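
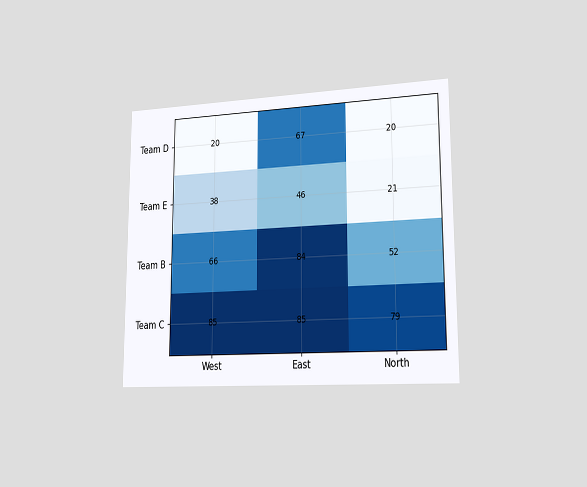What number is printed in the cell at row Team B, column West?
The chart is viewed slightly from the right. The (Team B, West) cell reads 66.

66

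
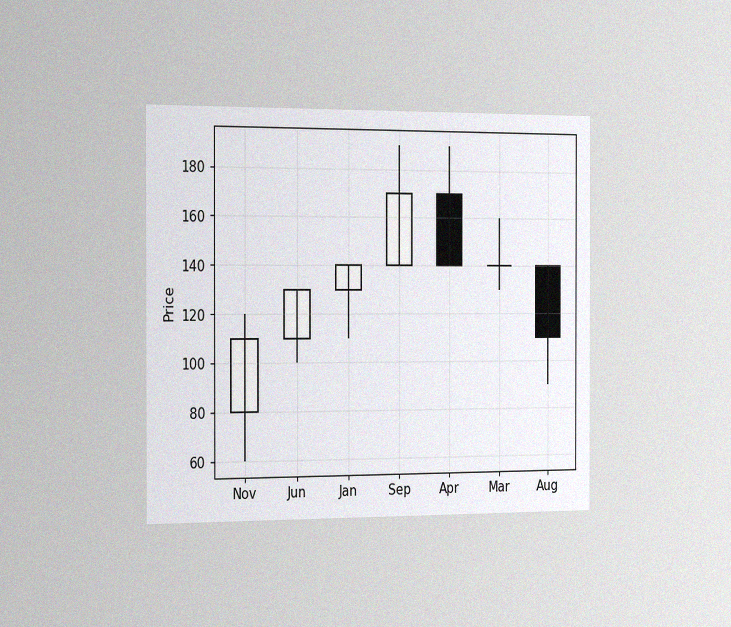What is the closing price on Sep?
170

The chart is viewed slightly from the left, with some photo noise. The Sep candle closes at 170.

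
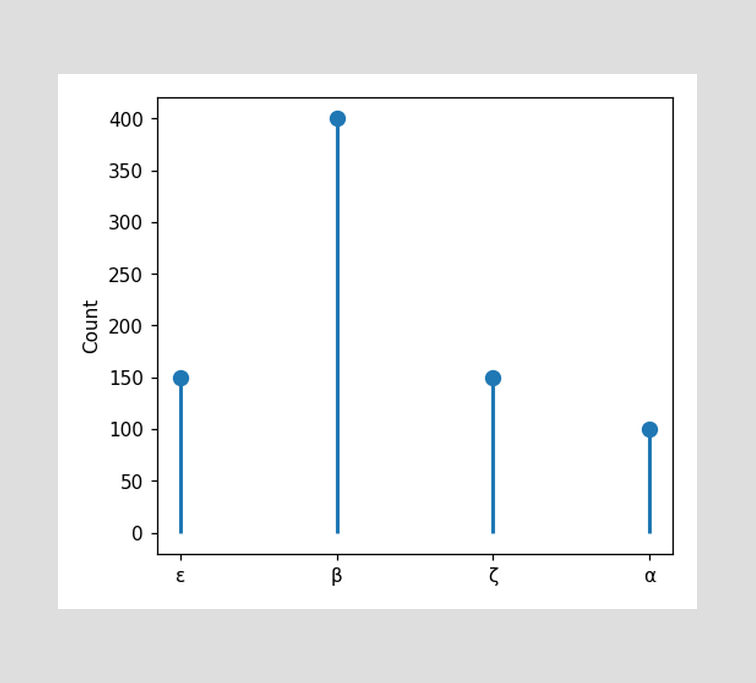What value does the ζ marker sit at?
150

The ζ marker sits at 150.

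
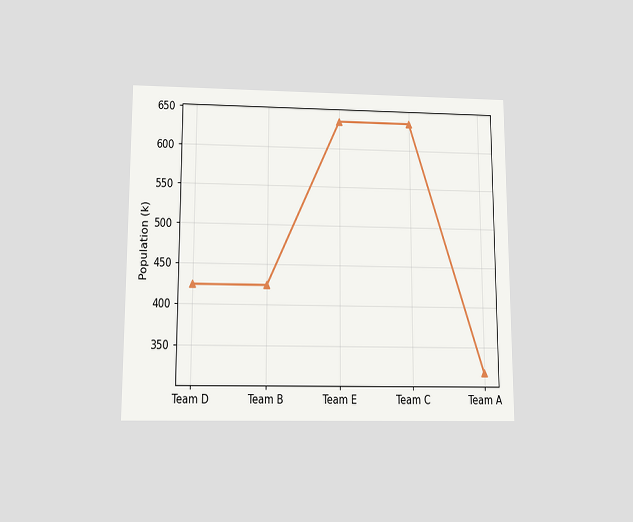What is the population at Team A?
318k

The chart is viewed slightly from below. At Team A, the line is at 318k.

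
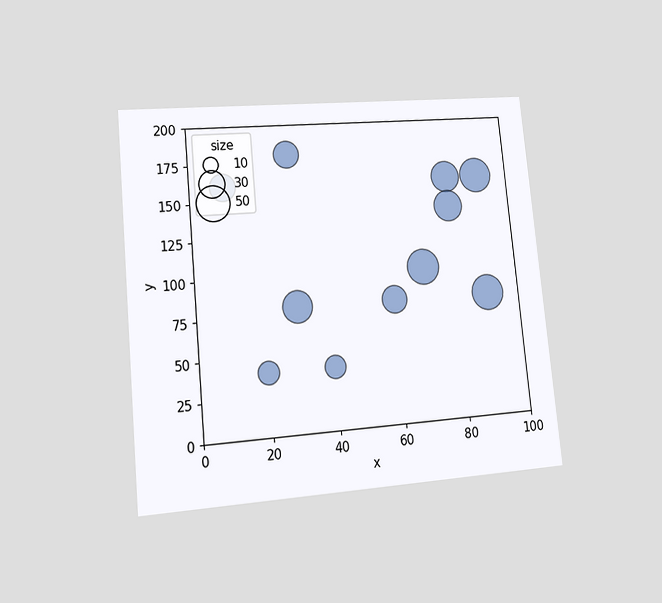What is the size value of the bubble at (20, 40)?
The chart is tilted about 5° counter-clockwise and viewed at a slight angle. Matching the bubble at (20, 40) against the size legend gives 20.

20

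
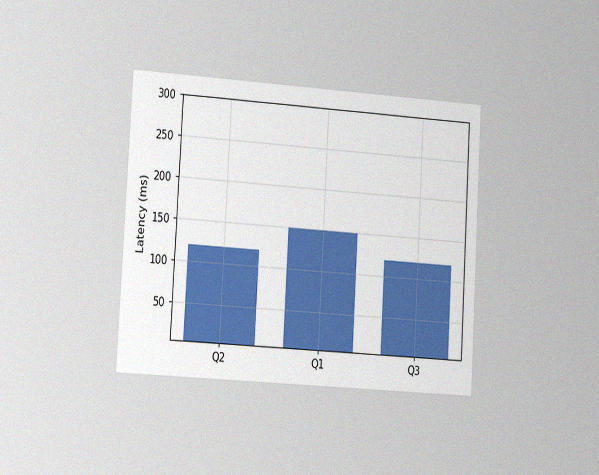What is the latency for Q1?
The chart is tilted about 3° clockwise and viewed slightly from the left, with some photo noise. Reading along the chart's y-axis, the Q1 bar reaches 150ms.

150ms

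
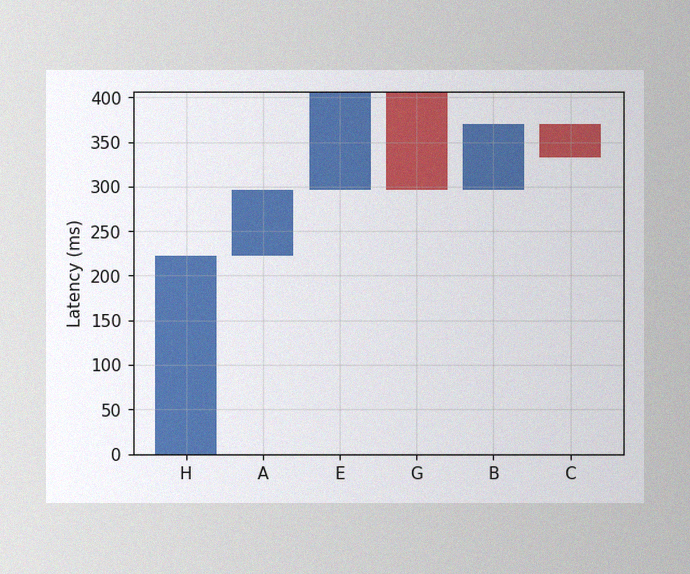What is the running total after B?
370ms

The image has some photo noise and uneven lighting. After B the running total reaches 370ms.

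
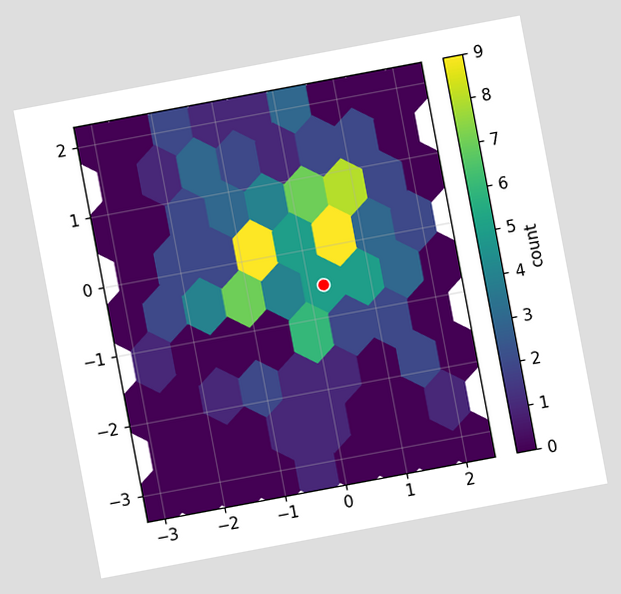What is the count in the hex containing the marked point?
5

The chart is tilted about 11° counter-clockwise. The marked hex reads 5 on the colorbar.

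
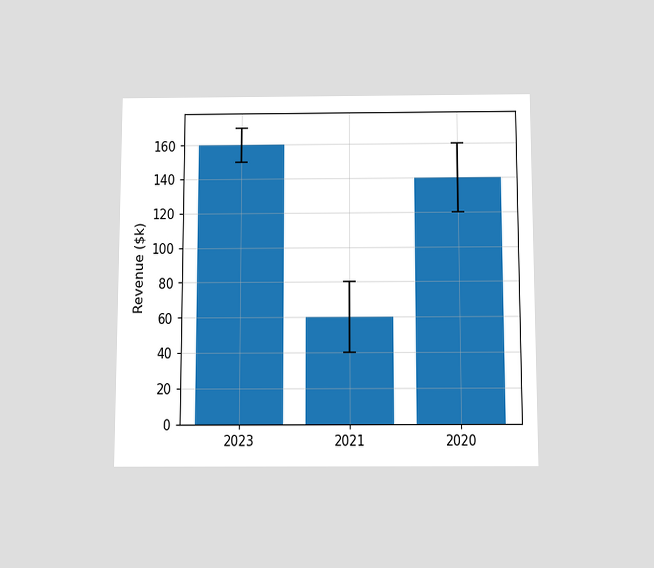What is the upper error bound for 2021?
$80k

The chart is viewed slightly from below. The 2021 bar's upper whisker reaches $80k.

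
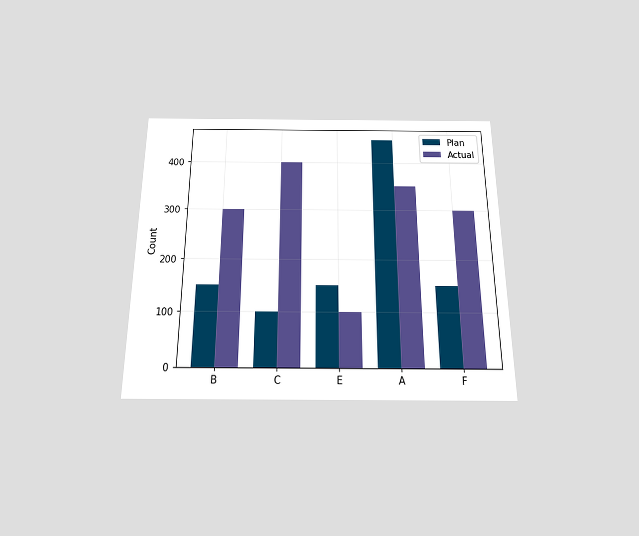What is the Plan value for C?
The chart is viewed slightly from below. The Plan bar at C reaches 100 on the y-axis.

100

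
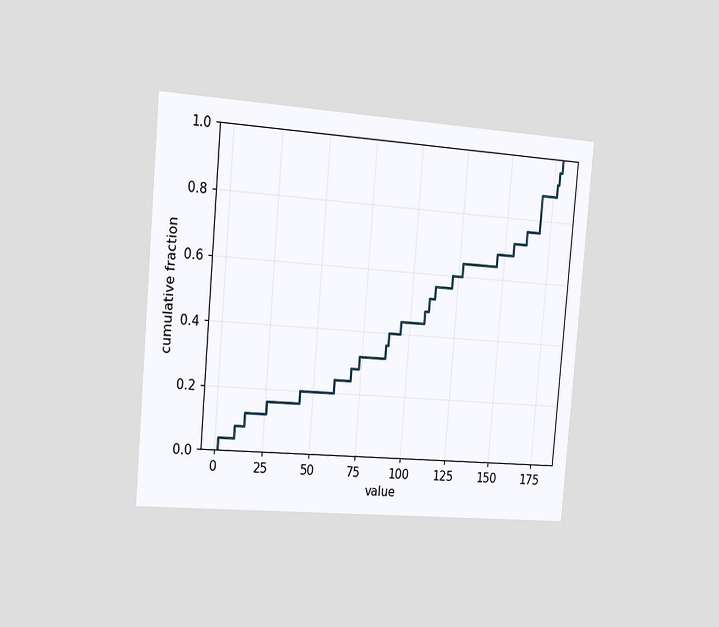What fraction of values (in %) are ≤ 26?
16%

The chart is tilted about 5° clockwise and viewed slightly from the left. At x=26 the ECDF step is at 16%.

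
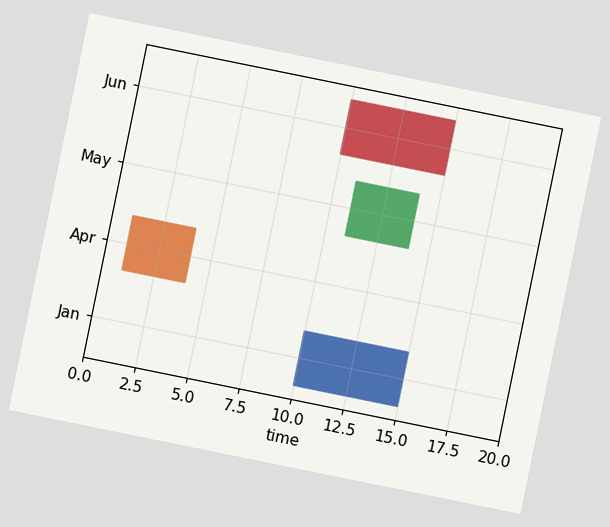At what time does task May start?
11

The chart is tilted about 11° clockwise. The May bar begins at t=11.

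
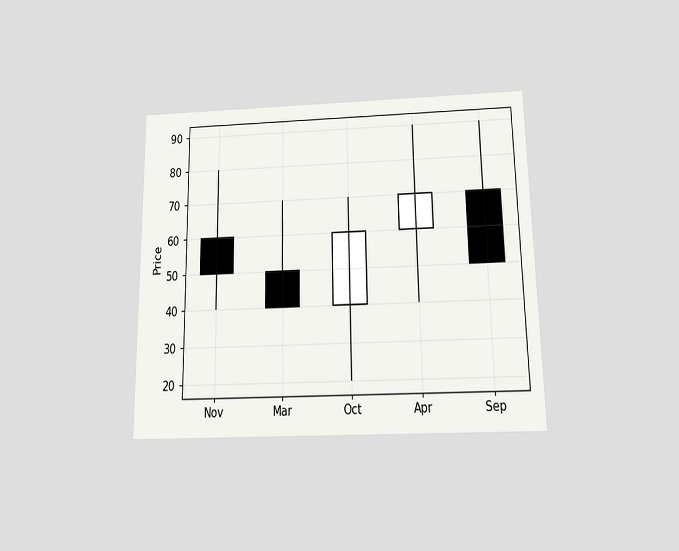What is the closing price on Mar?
The chart is viewed slightly from below. The Mar candle closes at 40.

40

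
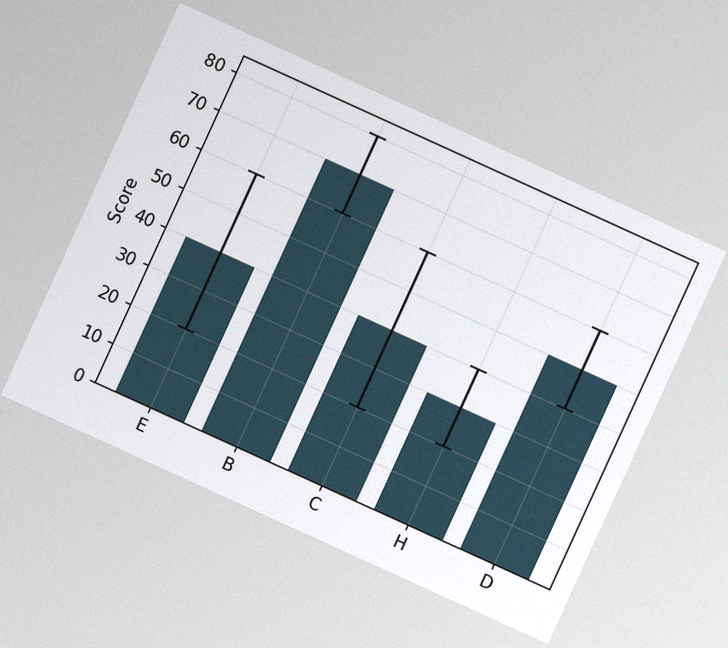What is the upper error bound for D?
60

The chart is tilted about 24° clockwise, with some photo noise. The D bar's upper whisker reaches 60.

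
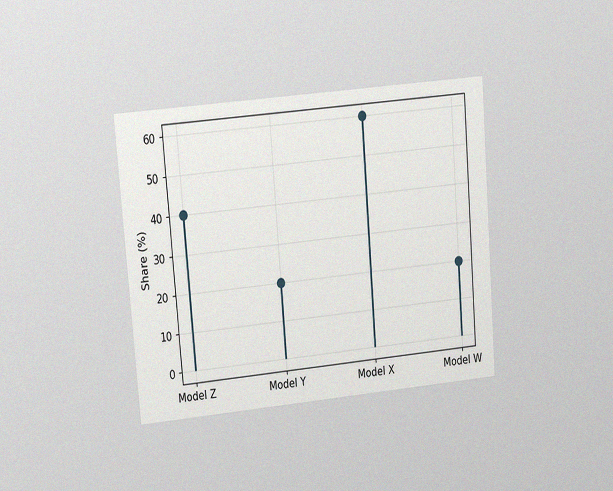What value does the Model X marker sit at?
60%

The chart is tilted about 5° counter-clockwise and viewed at a slight angle, with some photo noise. The Model X marker sits at 60%.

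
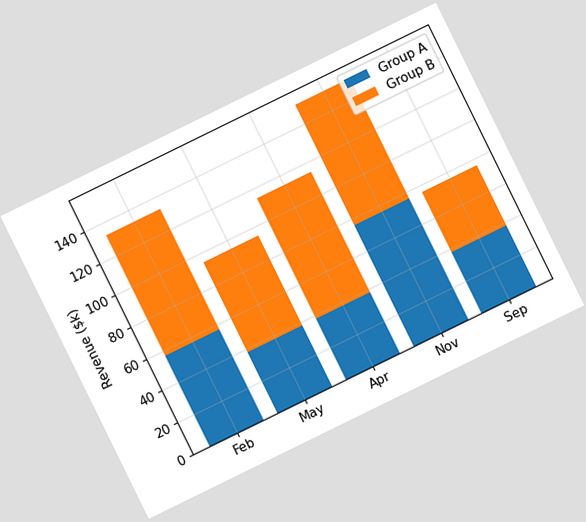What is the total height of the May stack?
$95k

The chart is tilted about 26° counter-clockwise. The May stack's top reaches $95k on the y-axis.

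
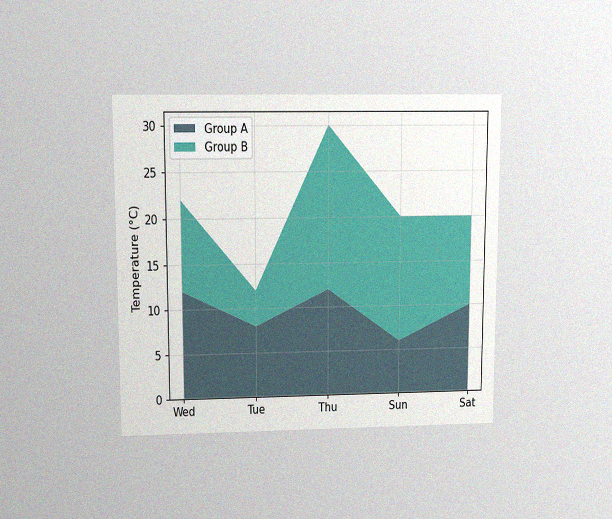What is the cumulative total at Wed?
22°C

The chart is viewed slightly from above, with some photo noise. The stacked total at Wed reaches 22°C.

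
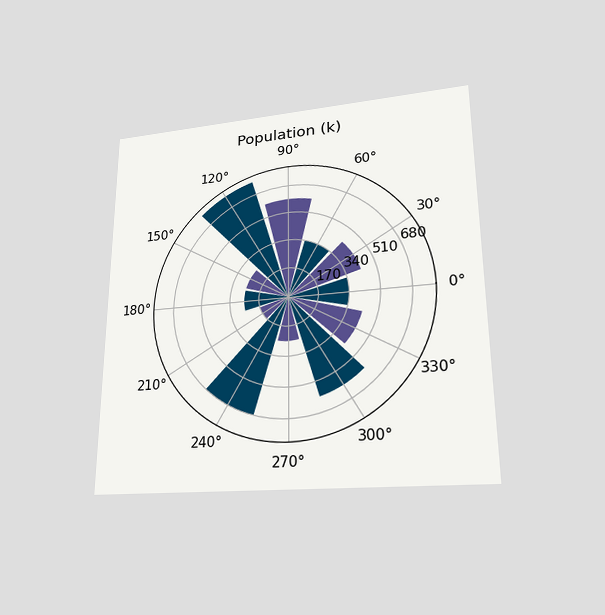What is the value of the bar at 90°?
The chart is viewed at a slight angle. The bar at 90° reaches 595k on the radial axis.

595k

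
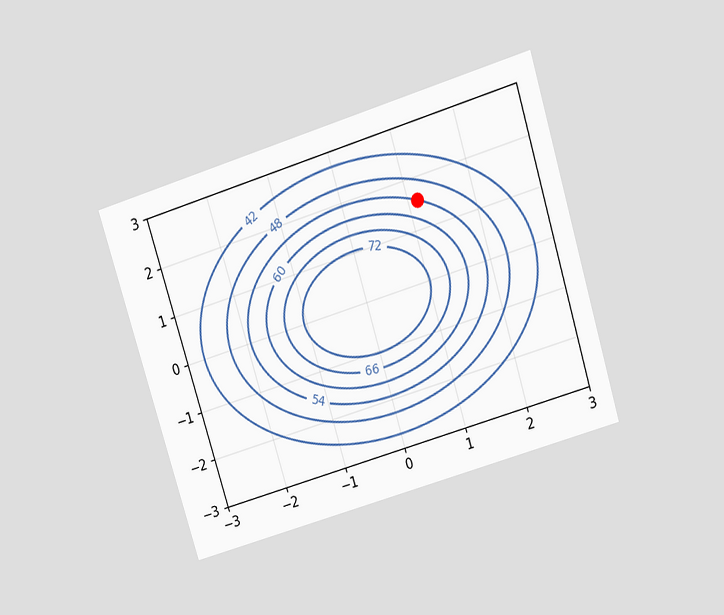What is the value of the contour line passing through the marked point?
54

The chart is tilted about 17° counter-clockwise and viewed slightly from above. The marked point sits on the contour labelled 54.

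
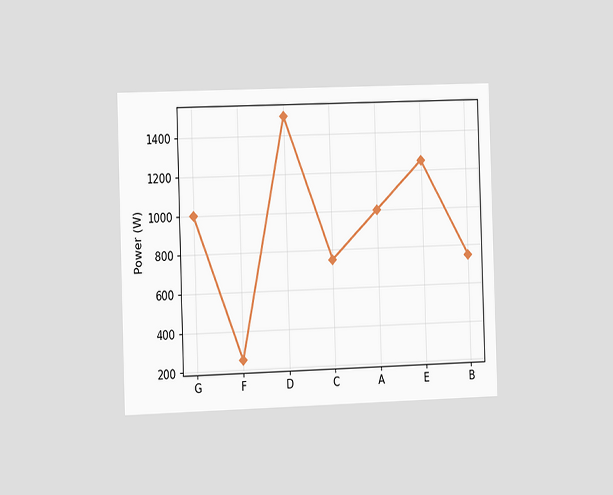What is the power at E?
1250W

The chart is viewed slightly from the left. At E, the line is at 1250W.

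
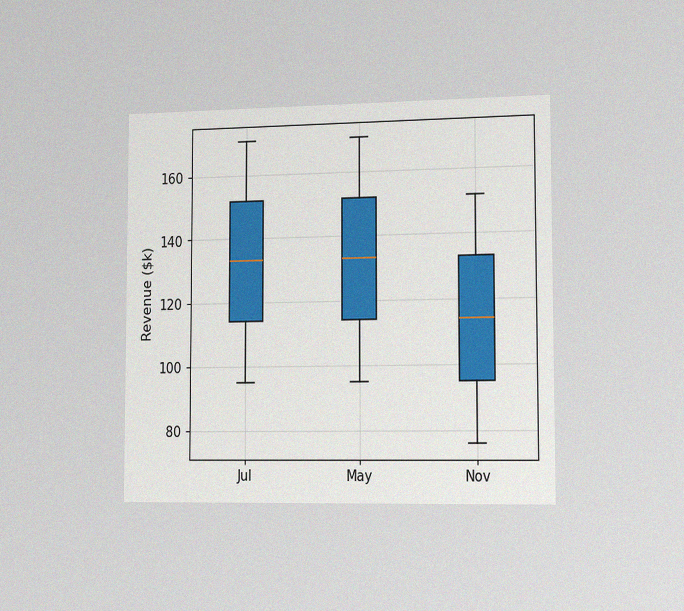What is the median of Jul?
$133k

The chart is viewed slightly from the right, with some photo noise. The median line in the Jul box sits at $133k.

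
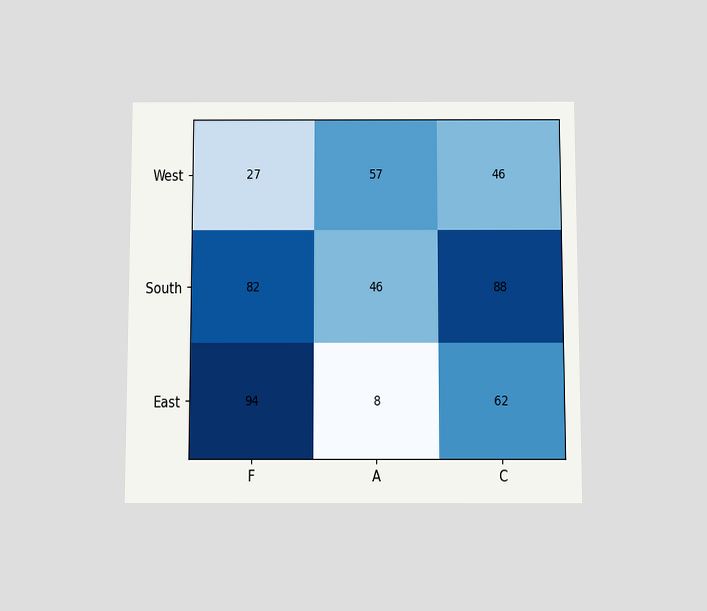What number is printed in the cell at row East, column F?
94

The chart is viewed slightly from below. The (East, F) cell reads 94.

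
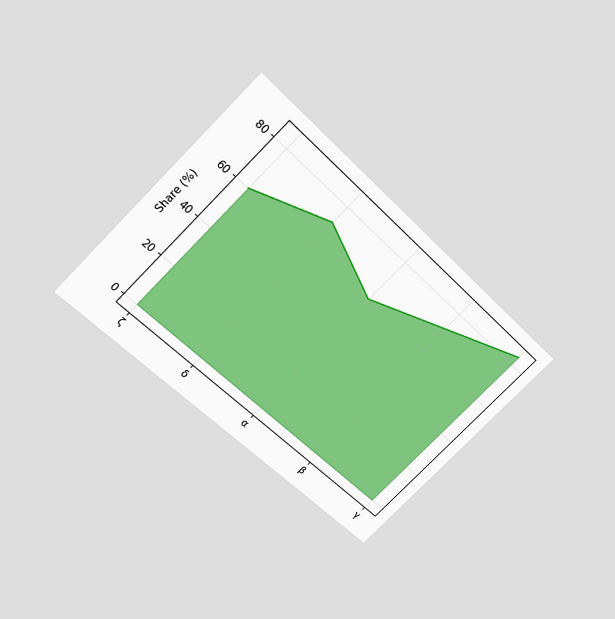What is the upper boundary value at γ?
84%

The chart is tilted about 45° clockwise and viewed slightly from above. At γ the upper boundary is at 84%.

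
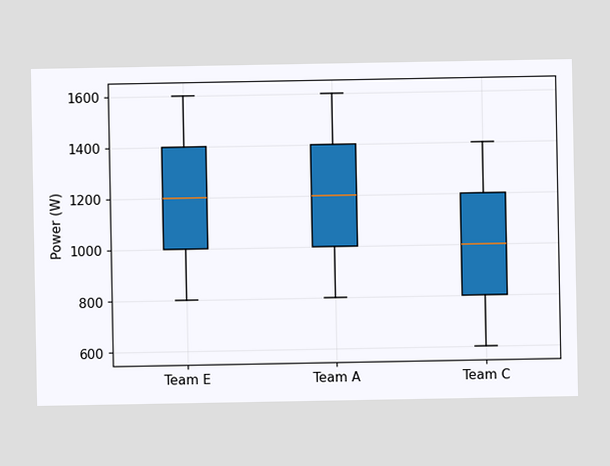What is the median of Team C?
The median line in the Team C box sits at 1000W.

1000W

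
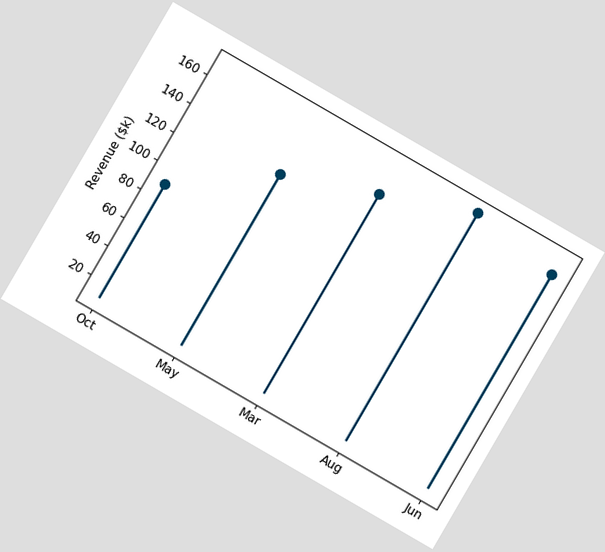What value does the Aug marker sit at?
$170k

The chart is tilted about 30° clockwise. The Aug marker sits at $170k.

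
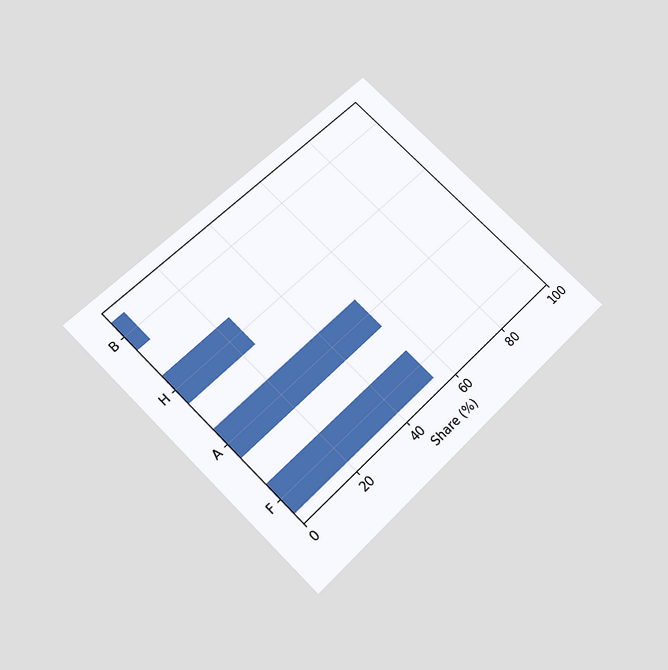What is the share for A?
The chart is tilted about 45° counter-clockwise and viewed slightly from below. Reading along the chart's x-axis, the A bar reaches 55%.

55%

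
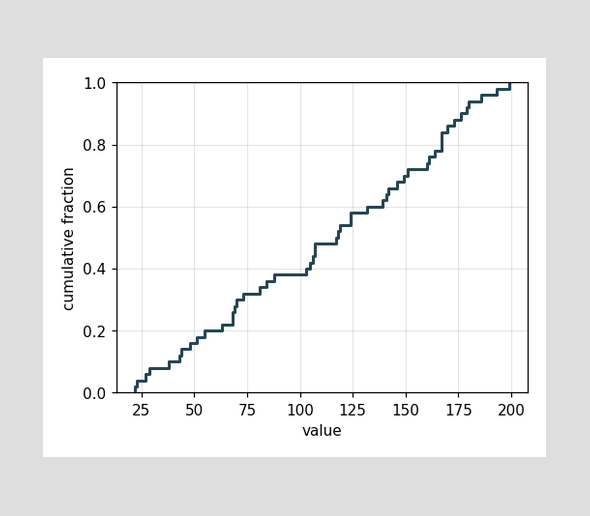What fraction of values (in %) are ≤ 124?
At x=124 the ECDF step is at 58%.

58%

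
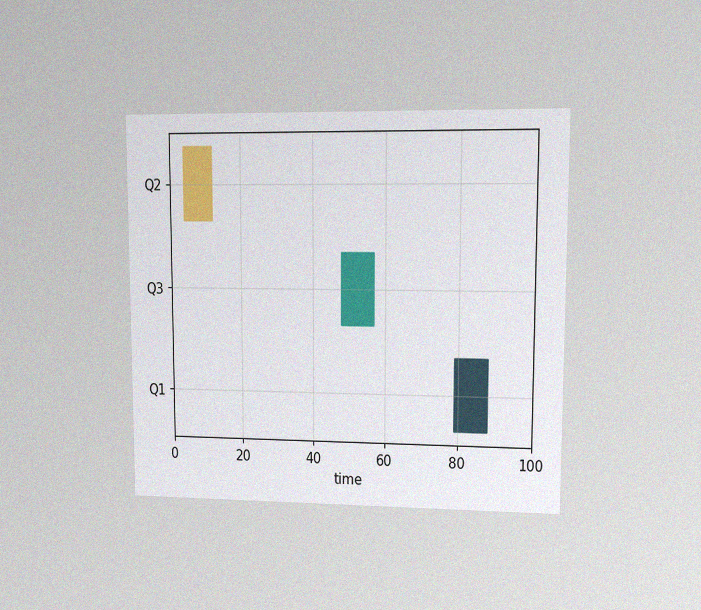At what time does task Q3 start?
The chart is viewed at a slight angle, with some photo noise. The Q3 bar begins at t=48.

48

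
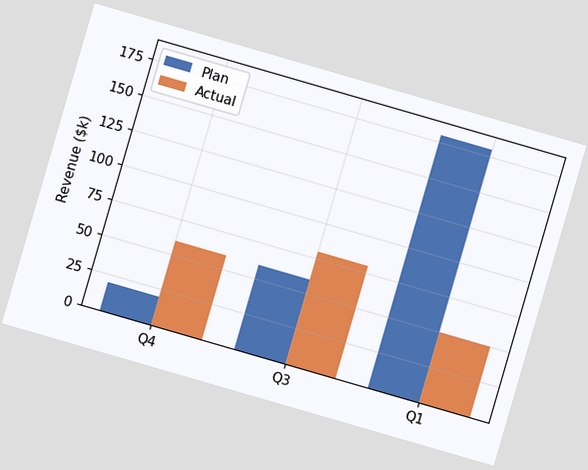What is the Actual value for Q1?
The chart is tilted about 16° clockwise. The Actual bar at Q1 reaches $50k on the y-axis.

$50k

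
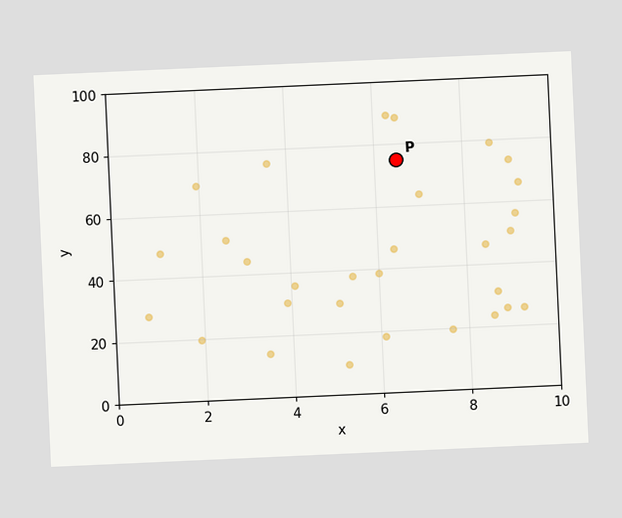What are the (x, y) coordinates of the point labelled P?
The chart is tilted about 3° counter-clockwise. Following the gridlines from P to each axis, P sits at (6.5, 75).

(6.5, 75)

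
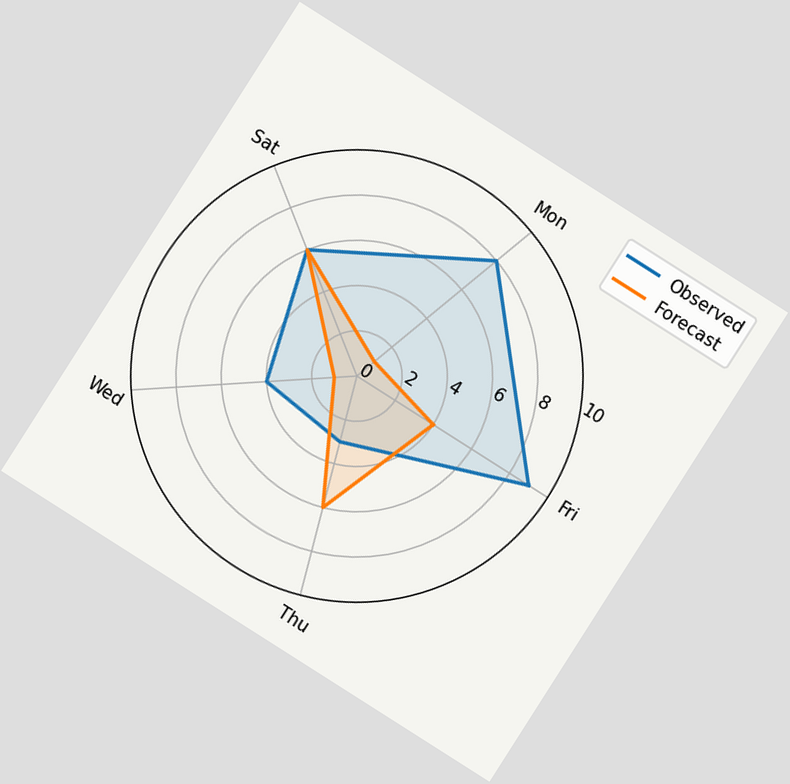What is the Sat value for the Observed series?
6

The chart is tilted about 32° clockwise. On the Sat axis, Observed reaches 6.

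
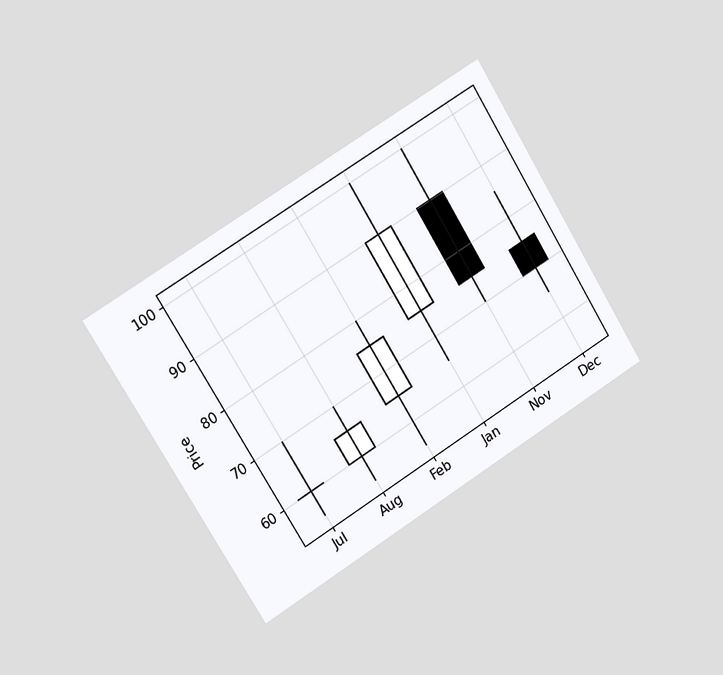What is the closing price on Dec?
70

The chart is tilted about 32° counter-clockwise and viewed slightly from the left. The Dec candle closes at 70.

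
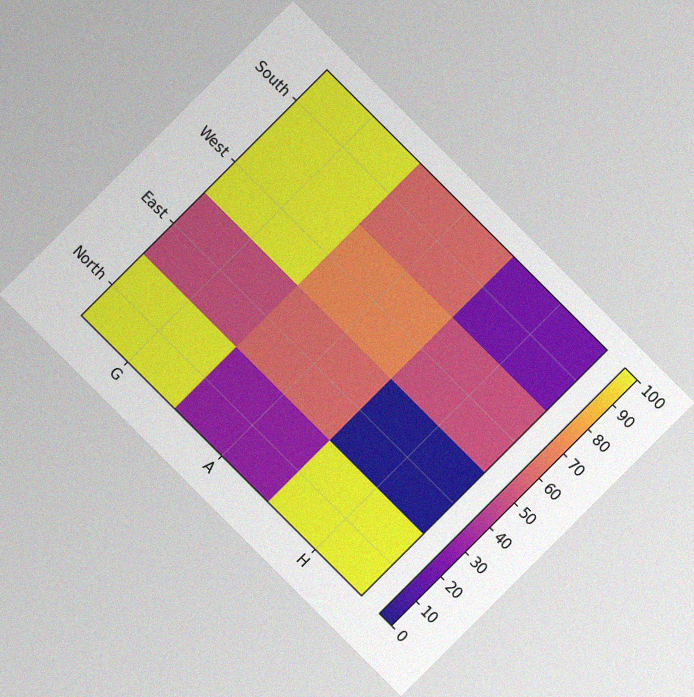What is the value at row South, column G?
The chart is tilted about 45° clockwise, with some photo noise. Matching cell (South, G) against the colorbar gives 100.

100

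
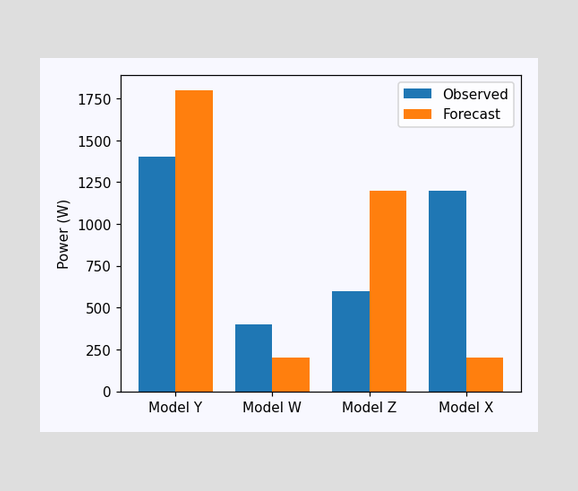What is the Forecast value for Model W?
200W

The Forecast bar at Model W reaches 200W on the y-axis.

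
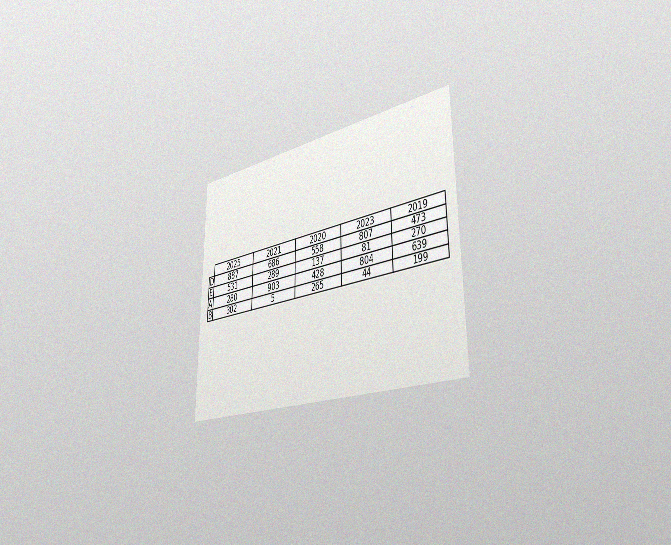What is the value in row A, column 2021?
903

The chart is viewed slightly from the right, with some photo noise. The (A, 2021) cell reads 903.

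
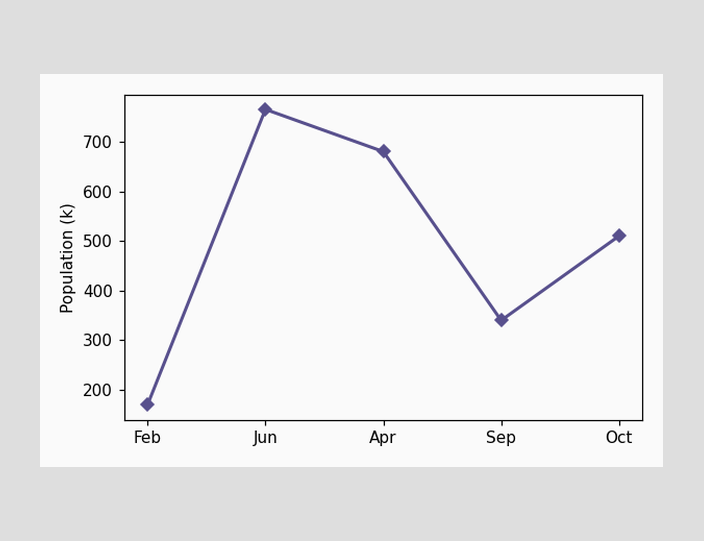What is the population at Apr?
680k

At Apr, the line is at 680k.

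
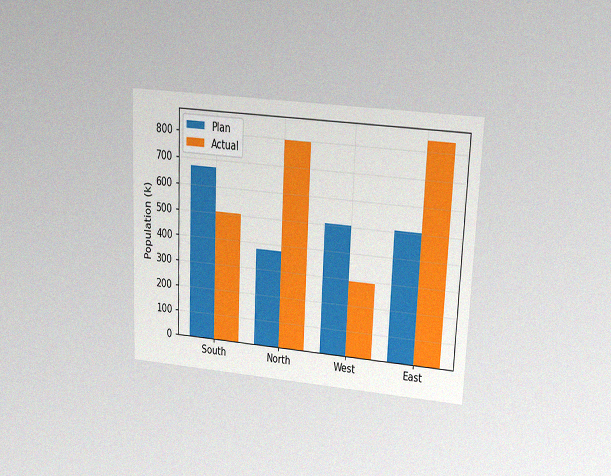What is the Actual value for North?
The chart is tilted about 2° clockwise and viewed at a slight angle, with some photo noise. The Actual bar at North reaches 798k on the y-axis.

798k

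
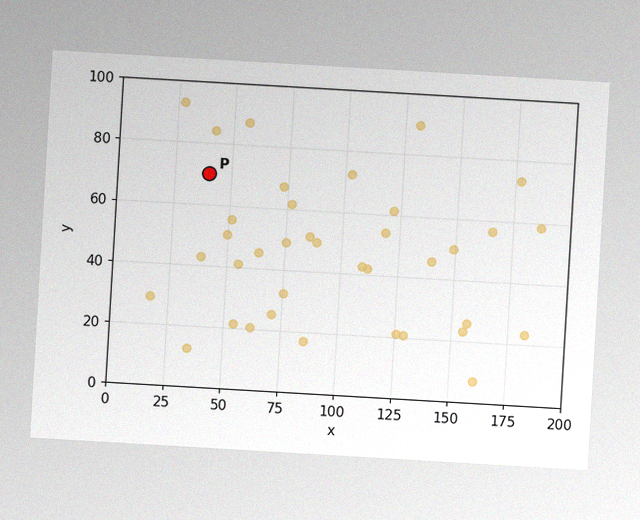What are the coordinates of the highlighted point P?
The chart is tilted about 3° clockwise, with some photo noise. Following the gridlines from P to each axis, P sits at (40, 70).

(40, 70)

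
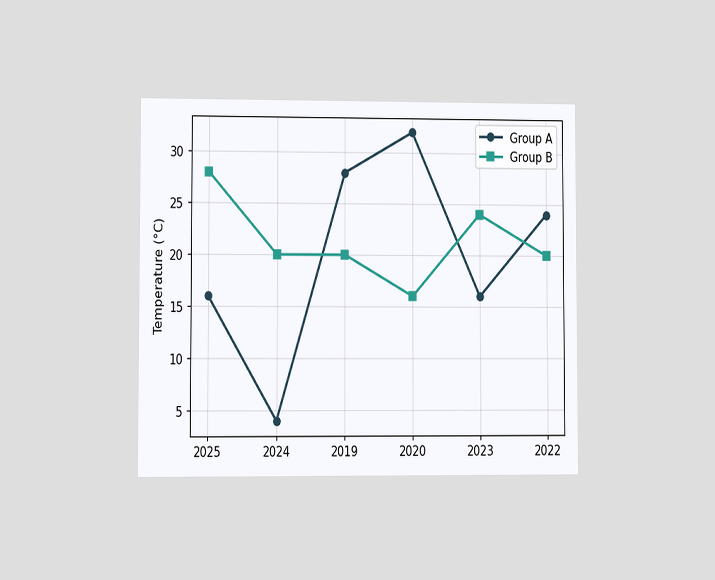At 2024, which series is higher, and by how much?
Group B, by 16°C

The chart is viewed at a slight angle. At 2024, Group B sits above the other line by 16°C.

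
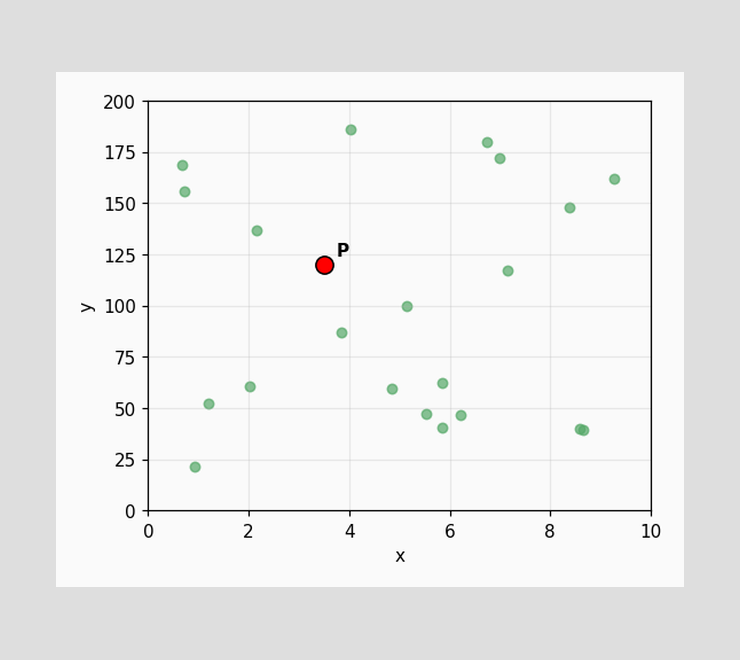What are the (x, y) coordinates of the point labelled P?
(3.5, 120)

Following the gridlines from P to each axis, P sits at (3.5, 120).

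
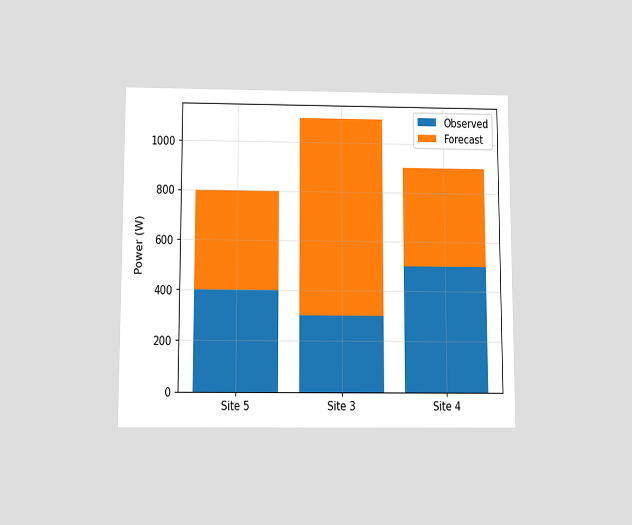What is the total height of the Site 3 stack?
The chart is viewed slightly from below. The Site 3 stack's top reaches 1100W on the y-axis.

1100W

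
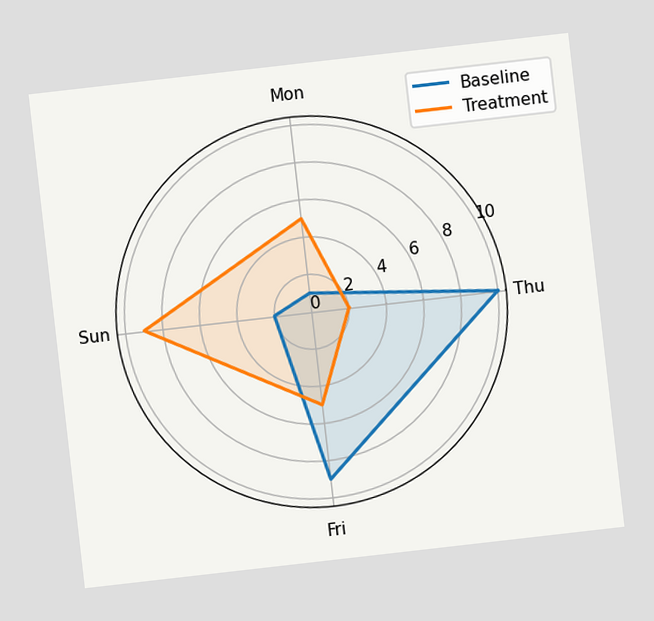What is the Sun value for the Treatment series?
9

The chart is tilted about 7° counter-clockwise. On the Sun axis, Treatment reaches 9.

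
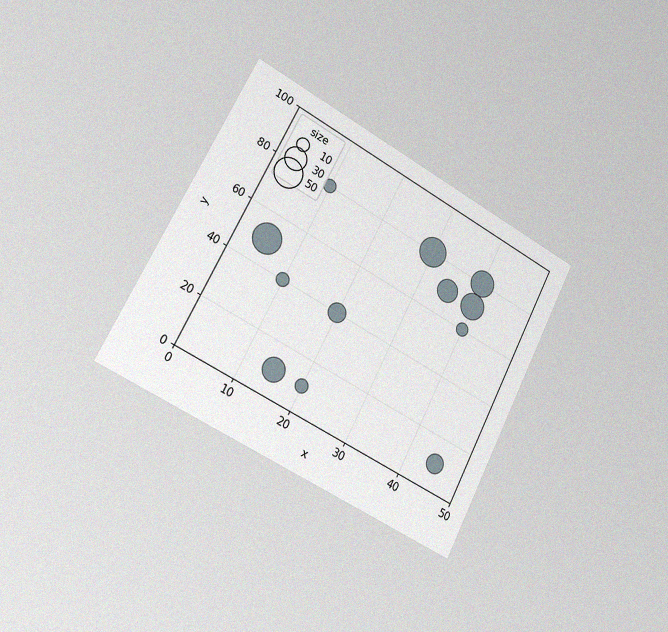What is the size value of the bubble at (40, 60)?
The chart is tilted about 28° clockwise and viewed slightly from the left, with some photo noise. Matching the bubble at (40, 60) against the size legend gives 10.

10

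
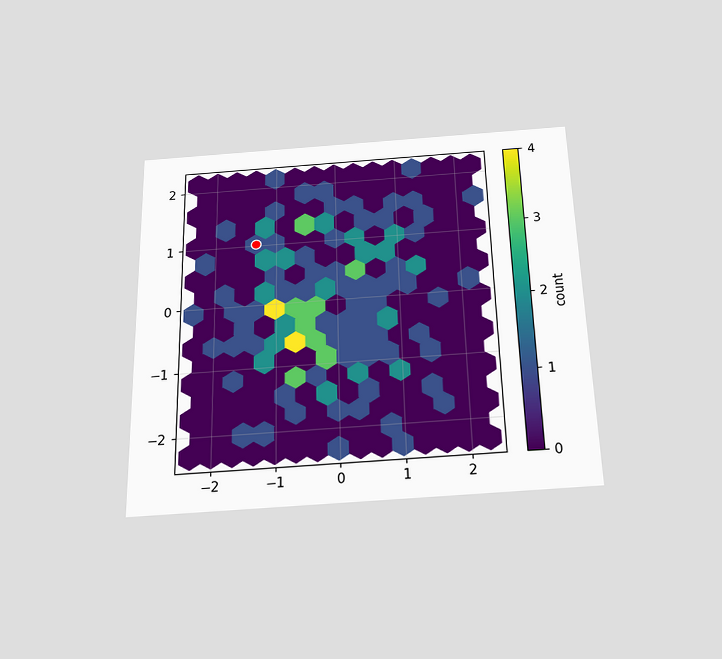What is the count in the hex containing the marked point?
1

The chart is viewed slightly from below. The marked hex reads 1 on the colorbar.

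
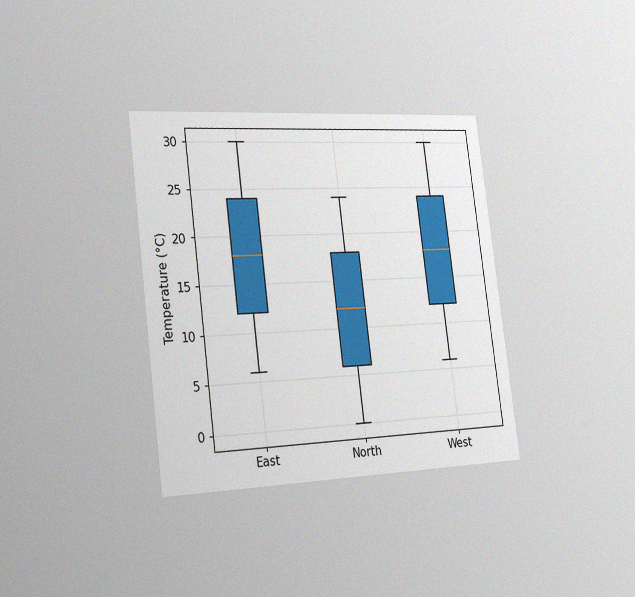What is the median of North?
The chart is tilted about 7° counter-clockwise and viewed slightly from the left, with some photo noise. The median line in the North box sits at 12°C.

12°C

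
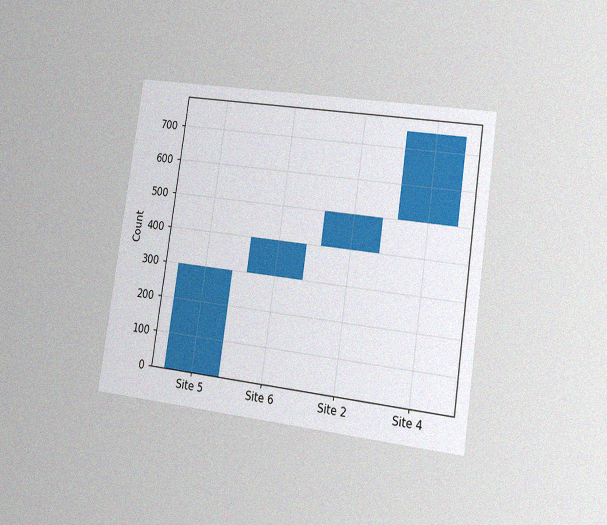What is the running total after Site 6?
The chart is tilted about 8° clockwise and viewed slightly from the right, with some photo noise. After Site 6 the running total reaches 400.

400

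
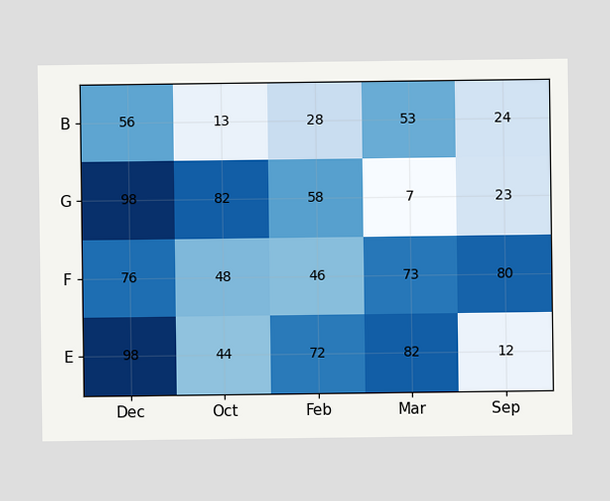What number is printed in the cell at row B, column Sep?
The (B, Sep) cell reads 24.

24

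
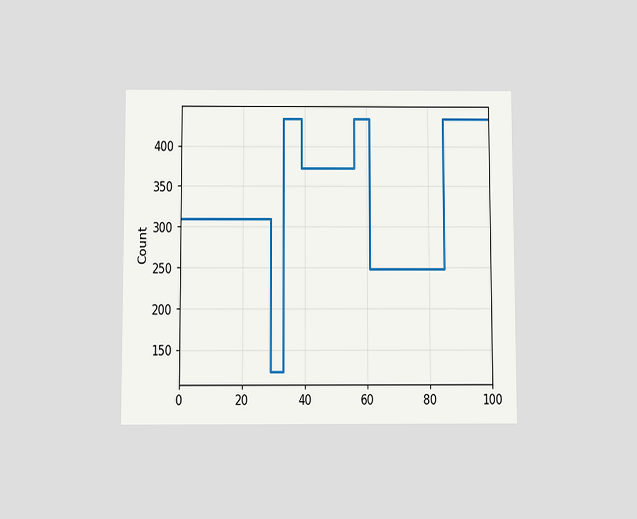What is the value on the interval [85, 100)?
434

The chart is viewed slightly from below. On [85, 100) the step sits at 434.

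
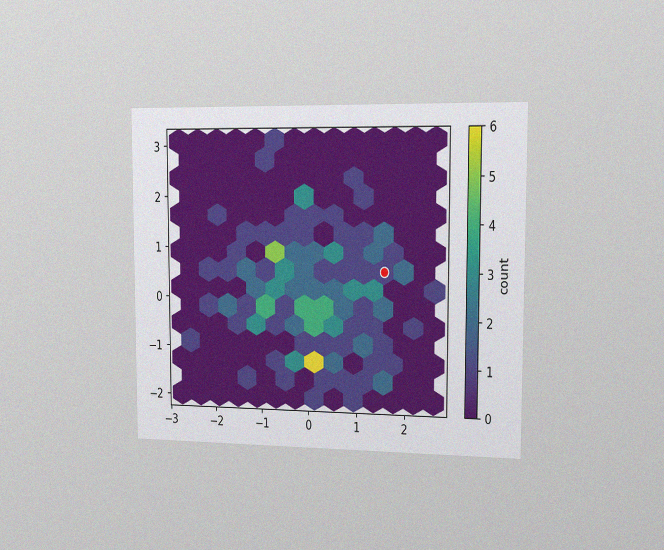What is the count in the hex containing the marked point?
The chart is viewed slightly from the right, with some photo noise. The marked hex reads 1 on the colorbar.

1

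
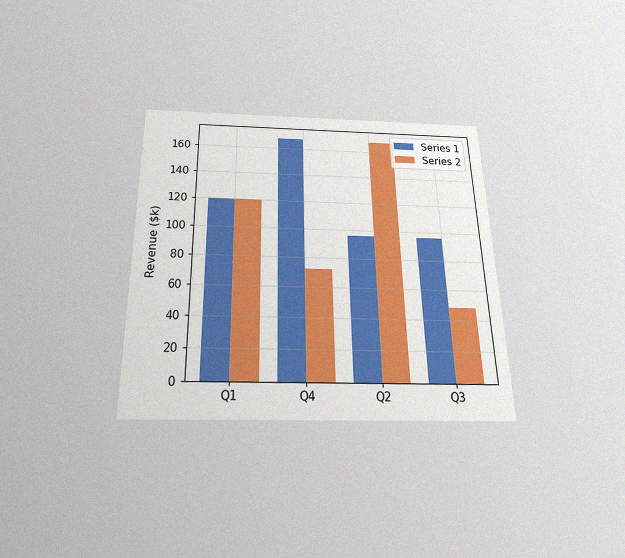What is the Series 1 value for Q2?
The chart is viewed slightly from below, with some photo noise. The Series 1 bar at Q2 reaches $96k on the y-axis.

$96k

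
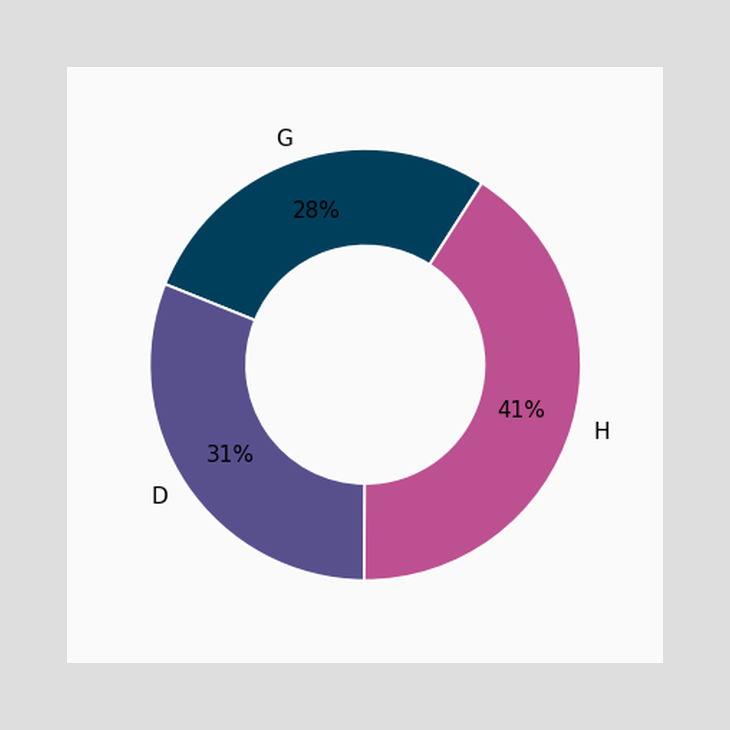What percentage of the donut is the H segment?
The H segment takes up 41% of the ring.

41%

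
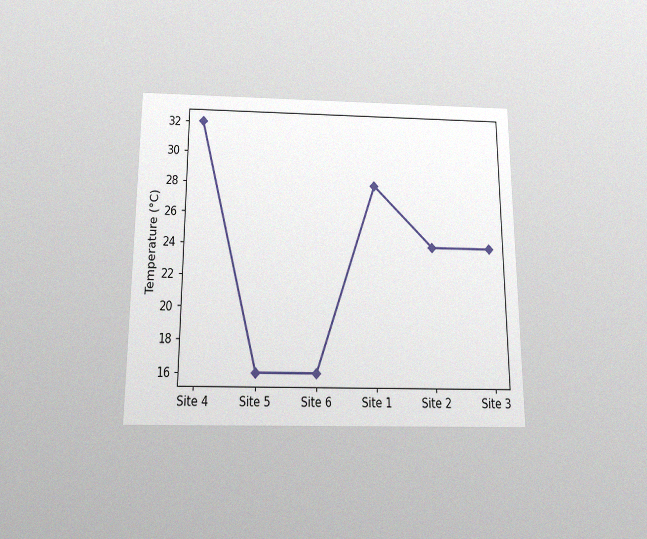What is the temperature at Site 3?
The chart is viewed slightly from below, with some photo noise. At Site 3, the line is at 24°C.

24°C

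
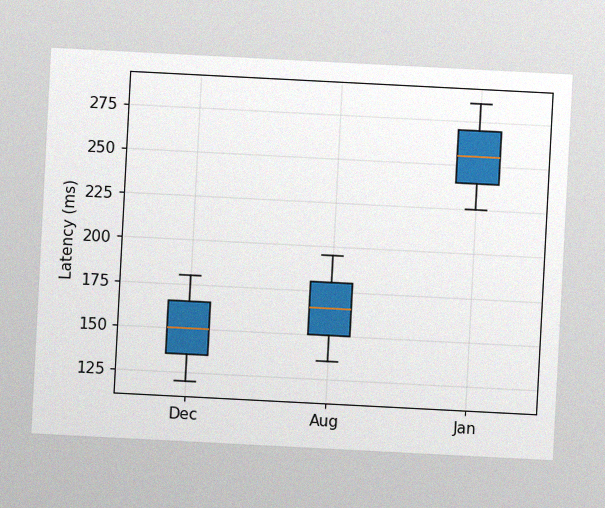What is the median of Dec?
150ms

The chart is tilted about 3° clockwise, with some photo noise. The median line in the Dec box sits at 150ms.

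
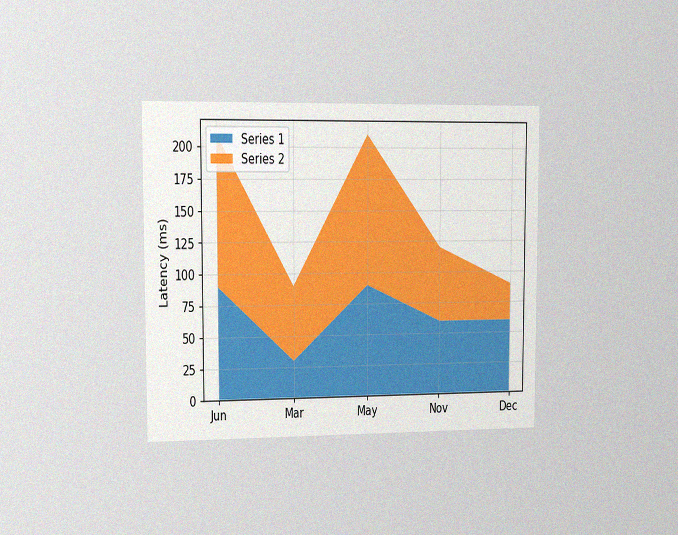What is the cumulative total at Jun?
The chart is viewed slightly from the left, with some photo noise. The stacked total at Jun reaches 210ms.

210ms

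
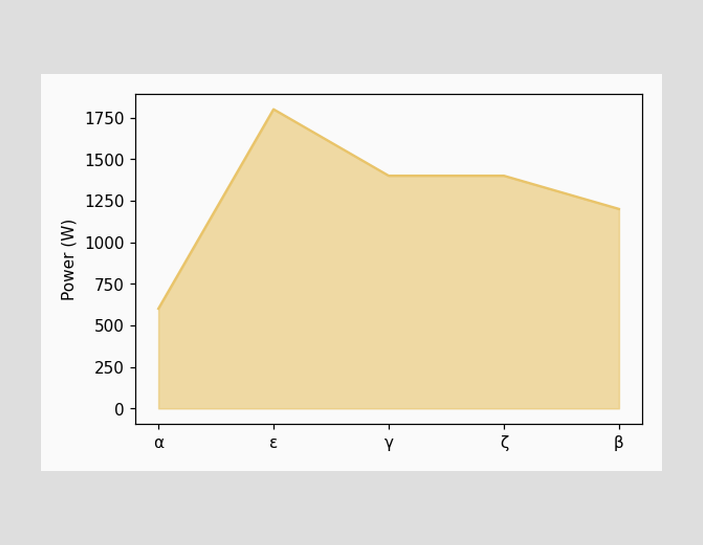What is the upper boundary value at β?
At β the upper boundary is at 1200W.

1200W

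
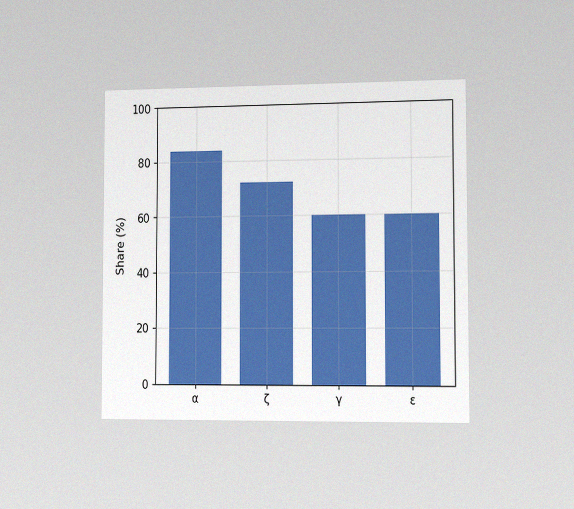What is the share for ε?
The chart is viewed slightly from the right, with some photo noise. Reading along the chart's y-axis, the ε bar reaches 60%.

60%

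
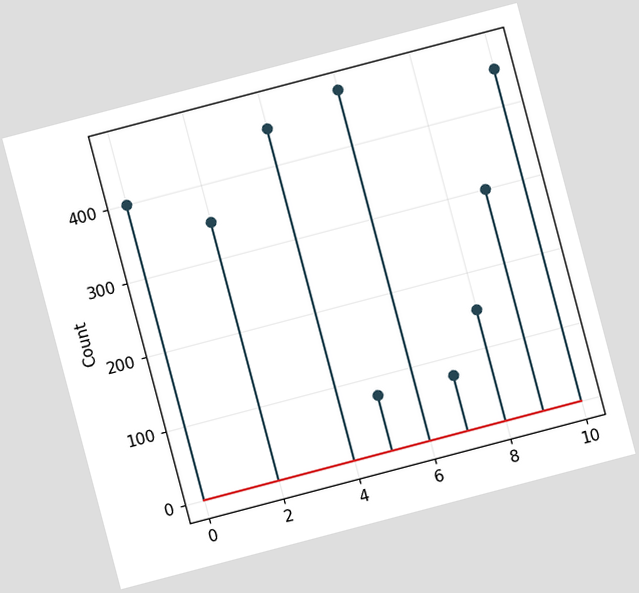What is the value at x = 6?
475

The chart is tilted about 15° counter-clockwise. The stem at x=6 reaches 475.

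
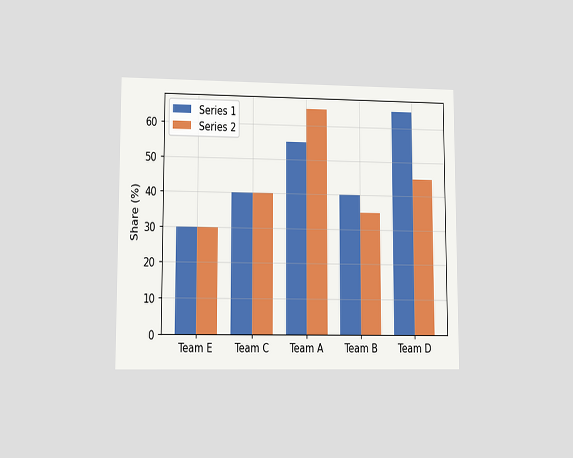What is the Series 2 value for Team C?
40%

The chart is viewed at a slight angle. The Series 2 bar at Team C reaches 40% on the y-axis.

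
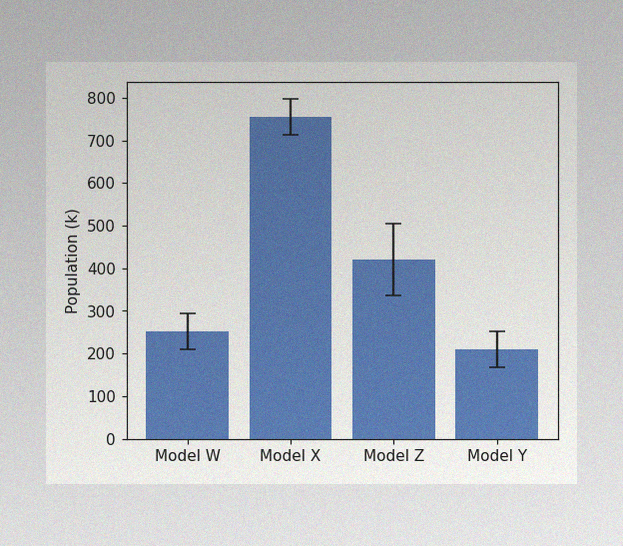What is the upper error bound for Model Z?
504k

The image has some photo noise and uneven lighting. The Model Z bar's upper whisker reaches 504k.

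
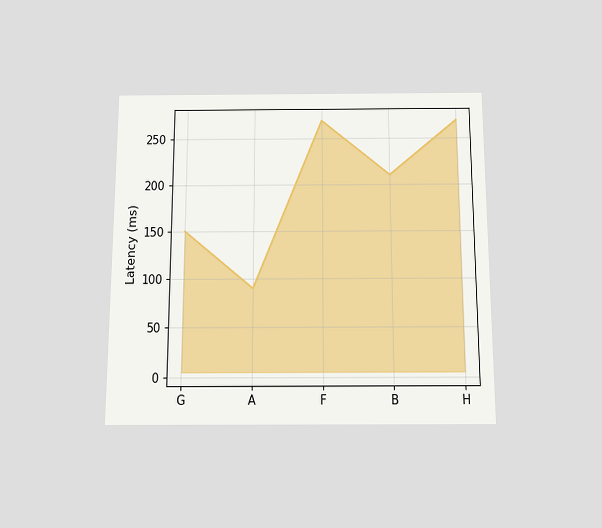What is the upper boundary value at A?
90ms

The chart is viewed slightly from below. At A the upper boundary is at 90ms.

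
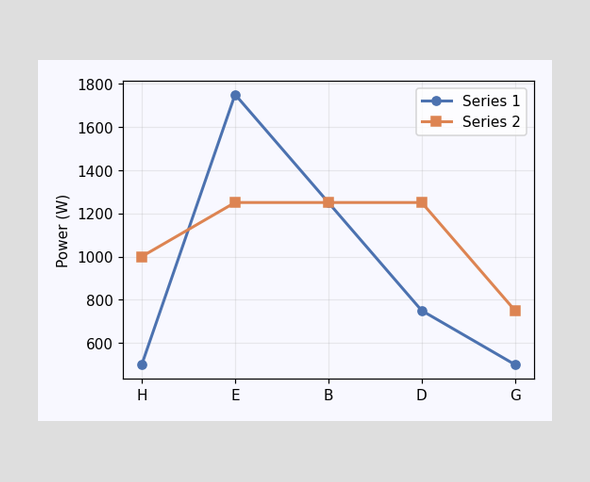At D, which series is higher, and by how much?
Series 2, by 500W

At D, Series 2 sits above the other line by 500W.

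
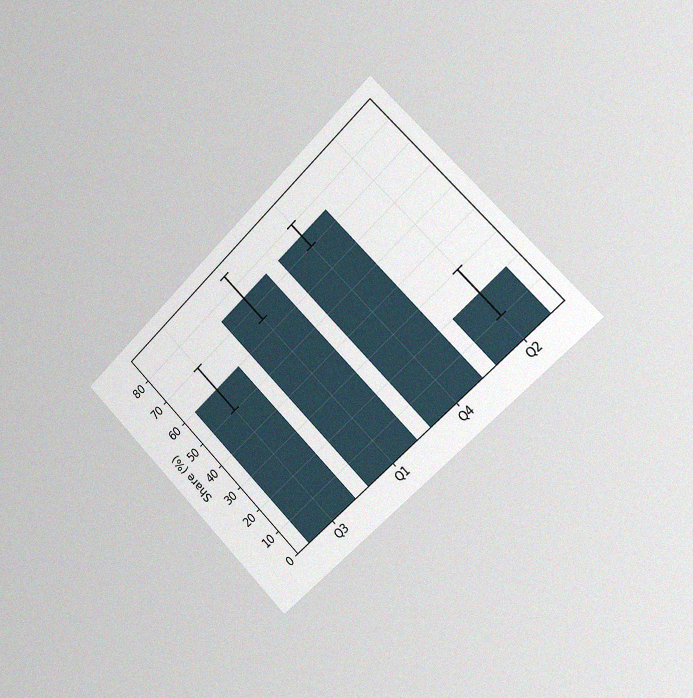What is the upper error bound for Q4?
The chart is tilted about 45° counter-clockwise and viewed slightly from the right, with some photo noise. The Q4 bar's upper whisker reaches 80%.

80%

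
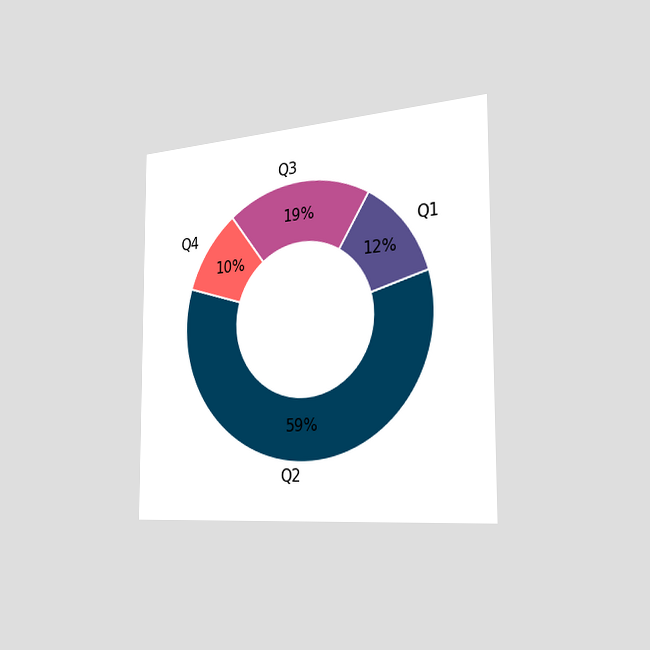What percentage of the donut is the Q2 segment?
59%

The chart is viewed slightly from the right. The Q2 segment takes up 59% of the ring.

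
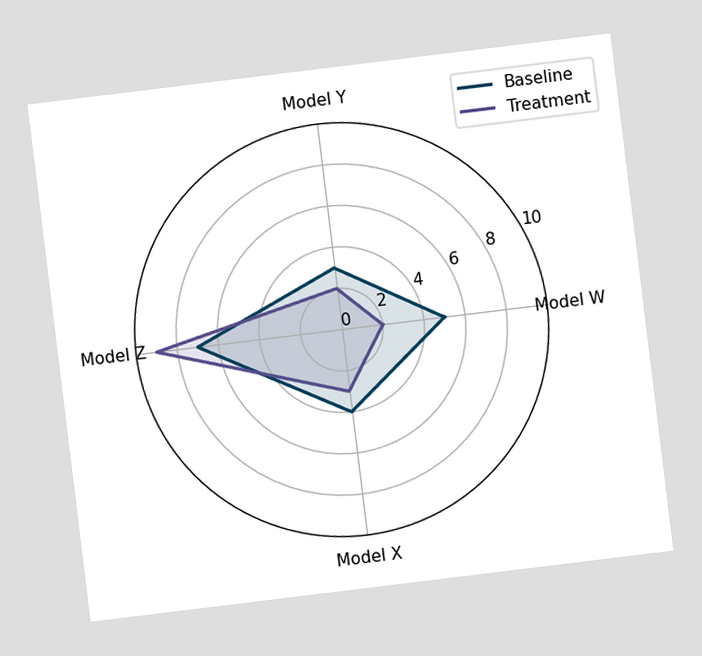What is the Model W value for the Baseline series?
The chart is tilted about 7° counter-clockwise. On the Model W axis, Baseline reaches 5.

5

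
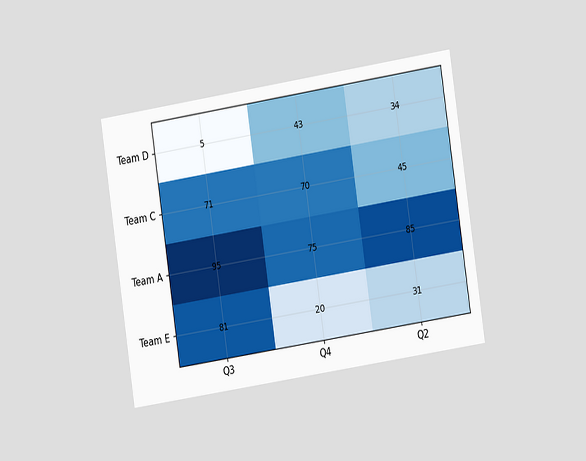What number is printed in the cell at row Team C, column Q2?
45

The chart is tilted about 9° counter-clockwise and viewed at a slight angle. The (Team C, Q2) cell reads 45.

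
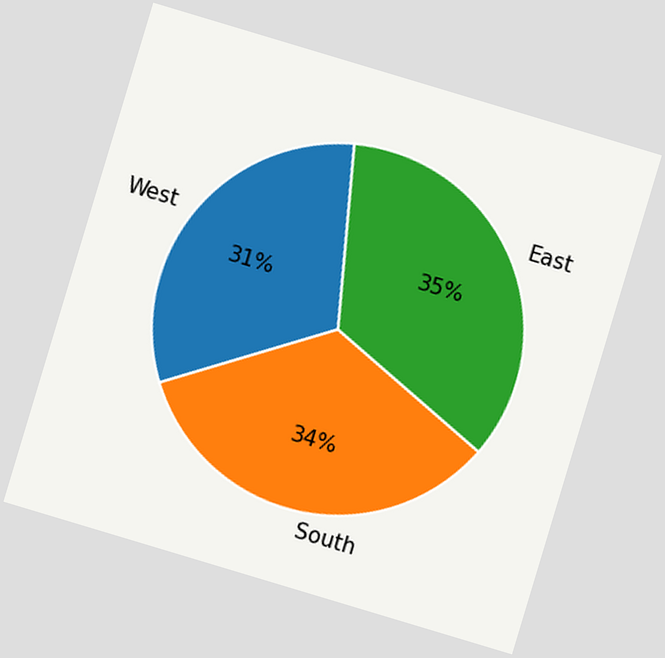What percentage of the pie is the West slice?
31%

The chart is tilted about 17° clockwise. The West slice takes up 31% of the pie.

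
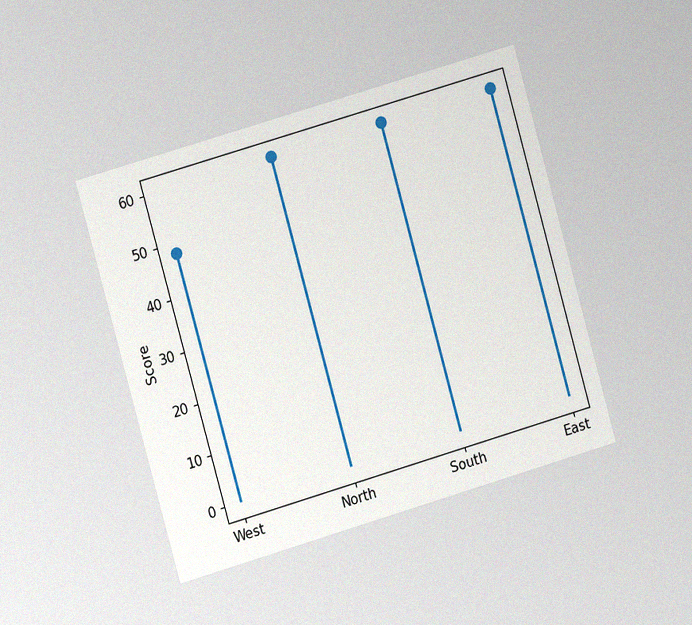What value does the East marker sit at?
The chart is tilted about 16° counter-clockwise and viewed slightly from the left, with some photo noise. The East marker sits at 60.

60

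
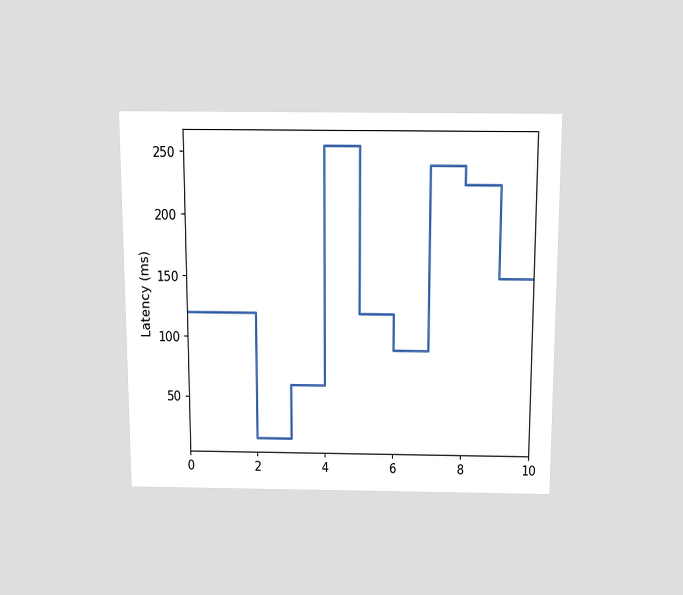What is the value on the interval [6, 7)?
The chart is viewed slightly from above. On [6, 7) the step sits at 90ms.

90ms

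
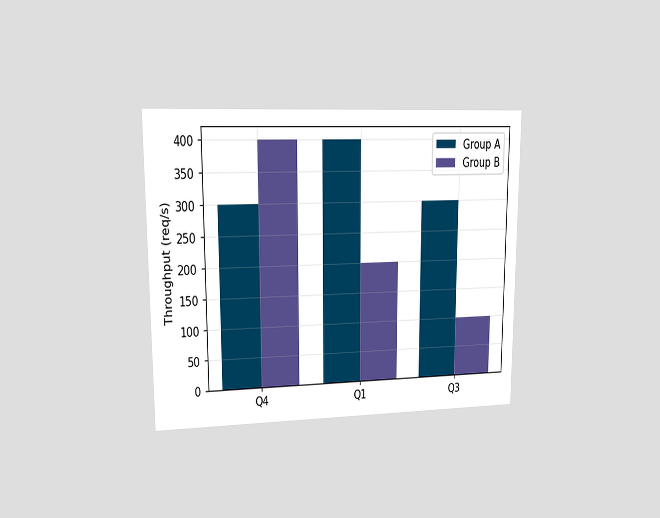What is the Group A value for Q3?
300req/s

The chart is viewed at a slight angle. The Group A bar at Q3 reaches 300req/s on the y-axis.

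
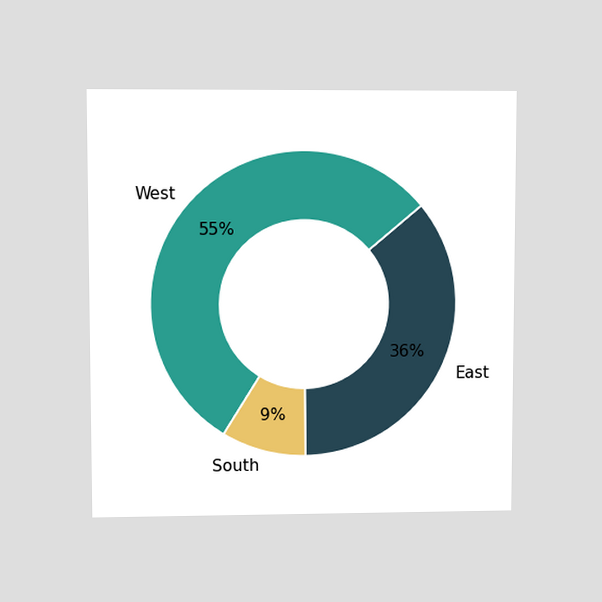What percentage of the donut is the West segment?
55%

The chart is viewed at a slight angle. The West segment takes up 55% of the ring.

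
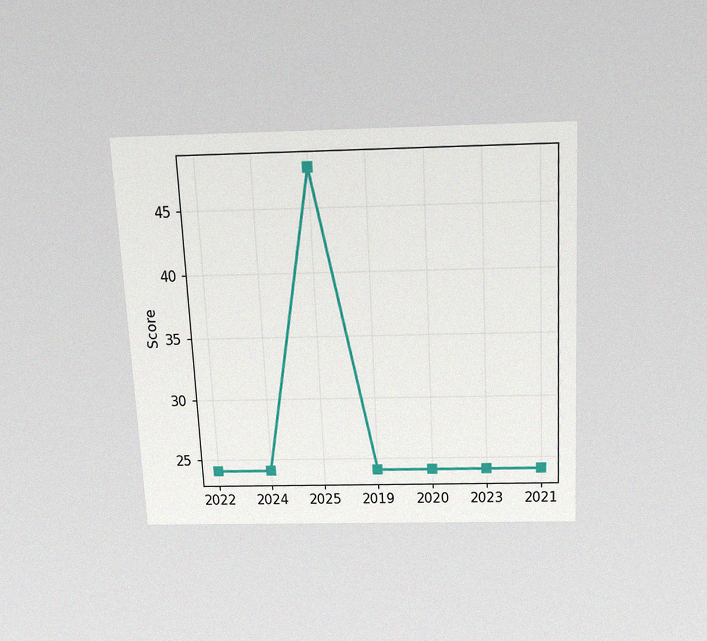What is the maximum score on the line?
The chart is tilted about 3° counter-clockwise and viewed slightly from above, with some photo noise. The highest point is at 2025, and reading across to the y-axis gives 48.

48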